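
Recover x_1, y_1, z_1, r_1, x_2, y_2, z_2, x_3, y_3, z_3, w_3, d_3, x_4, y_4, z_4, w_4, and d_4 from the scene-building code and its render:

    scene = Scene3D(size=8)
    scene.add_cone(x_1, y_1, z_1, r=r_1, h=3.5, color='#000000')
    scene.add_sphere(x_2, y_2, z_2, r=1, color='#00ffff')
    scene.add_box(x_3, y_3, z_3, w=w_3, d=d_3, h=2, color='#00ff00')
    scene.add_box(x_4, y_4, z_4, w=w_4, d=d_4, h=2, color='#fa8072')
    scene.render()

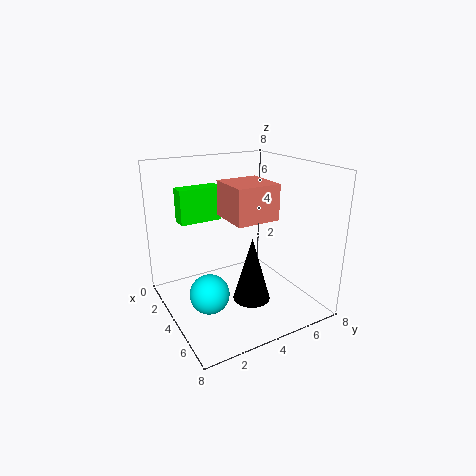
x_1 = 5.5
y_1 = 4
z_1 = 1
r_1 = 1
x_2 = 5.5
y_2 = 1.5
z_2 = 2
x_3 = 1
y_3 = 1.5
z_3 = 4.5
w_3 = 1
d_3 = 2.5
x_4 = 2.5
y_4 = 3.5
z_4 = 5
w_4 = 2.5
d_4 = 2.5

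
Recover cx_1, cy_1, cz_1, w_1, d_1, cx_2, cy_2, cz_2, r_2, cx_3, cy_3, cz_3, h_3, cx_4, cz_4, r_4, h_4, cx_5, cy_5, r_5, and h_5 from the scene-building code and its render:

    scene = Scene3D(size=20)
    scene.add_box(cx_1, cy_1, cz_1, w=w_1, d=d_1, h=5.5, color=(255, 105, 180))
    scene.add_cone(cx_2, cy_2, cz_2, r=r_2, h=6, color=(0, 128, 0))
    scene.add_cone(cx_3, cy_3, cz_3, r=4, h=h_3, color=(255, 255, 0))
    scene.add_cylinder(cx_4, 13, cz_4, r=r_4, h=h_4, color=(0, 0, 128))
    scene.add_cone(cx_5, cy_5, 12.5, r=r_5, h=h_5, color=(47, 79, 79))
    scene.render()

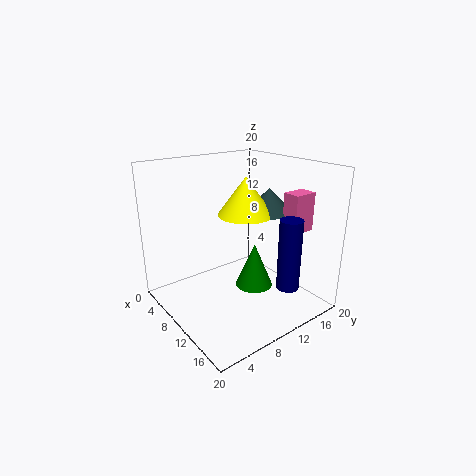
cx_1 = 12.5, cy_1 = 16, cz_1 = 10.5, w_1 = 2.5, d_1 = 3.5, cx_2 = 13, cy_2 = 10.5, cz_2 = 4, r_2 = 2.5, cx_3 = 8.5, cy_3 = 12.5, cz_3 = 12.5, h_3 = 5.5, cx_4 = 17, cz_4 = 4.5, r_4 = 1.5, h_4 = 9.5, cx_5 = 9.5, cy_5 = 16, r_5 = 3.5, h_5 = 3.5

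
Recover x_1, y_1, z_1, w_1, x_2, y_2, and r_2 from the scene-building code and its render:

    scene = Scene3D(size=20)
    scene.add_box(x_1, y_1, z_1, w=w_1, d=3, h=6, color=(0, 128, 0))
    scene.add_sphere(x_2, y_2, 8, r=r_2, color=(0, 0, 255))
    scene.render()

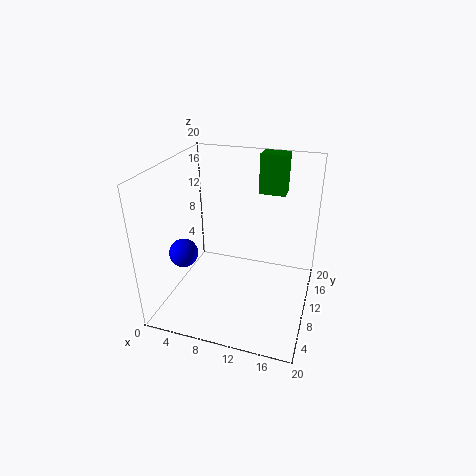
x_1 = 11, y_1 = 17, z_1 = 14, w_1 = 4, x_2 = 3, y_2 = 7, r_2 = 2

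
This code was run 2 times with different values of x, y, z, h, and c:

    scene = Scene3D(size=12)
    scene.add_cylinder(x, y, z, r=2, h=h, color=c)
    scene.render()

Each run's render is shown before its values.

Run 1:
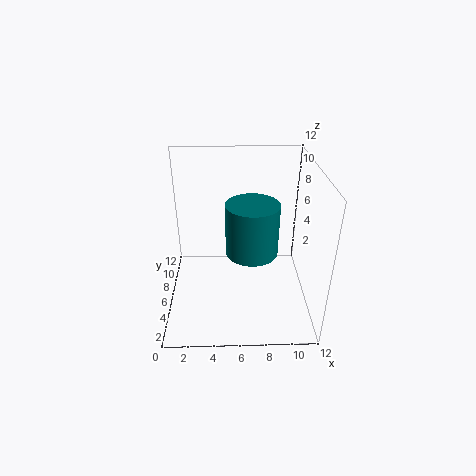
x = 7
y = 4
z = 6
h = 4
c = 'teal'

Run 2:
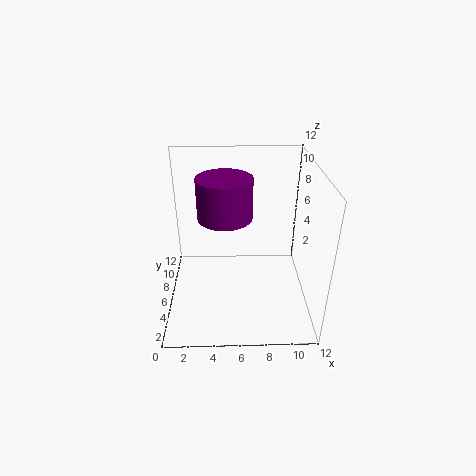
x = 5
y = 4
z = 9
h = 3
c = 'purple'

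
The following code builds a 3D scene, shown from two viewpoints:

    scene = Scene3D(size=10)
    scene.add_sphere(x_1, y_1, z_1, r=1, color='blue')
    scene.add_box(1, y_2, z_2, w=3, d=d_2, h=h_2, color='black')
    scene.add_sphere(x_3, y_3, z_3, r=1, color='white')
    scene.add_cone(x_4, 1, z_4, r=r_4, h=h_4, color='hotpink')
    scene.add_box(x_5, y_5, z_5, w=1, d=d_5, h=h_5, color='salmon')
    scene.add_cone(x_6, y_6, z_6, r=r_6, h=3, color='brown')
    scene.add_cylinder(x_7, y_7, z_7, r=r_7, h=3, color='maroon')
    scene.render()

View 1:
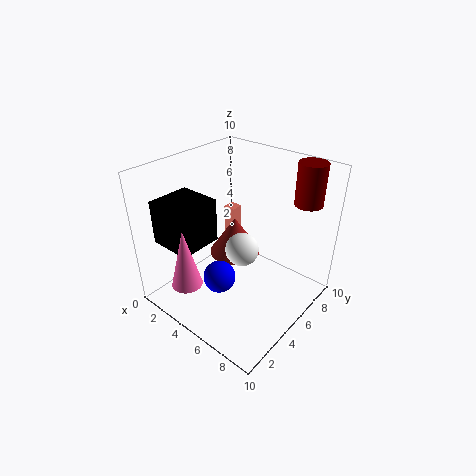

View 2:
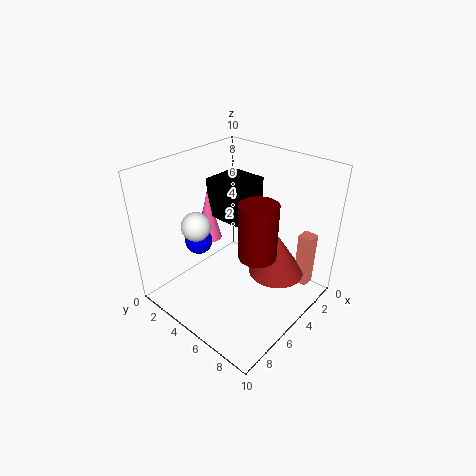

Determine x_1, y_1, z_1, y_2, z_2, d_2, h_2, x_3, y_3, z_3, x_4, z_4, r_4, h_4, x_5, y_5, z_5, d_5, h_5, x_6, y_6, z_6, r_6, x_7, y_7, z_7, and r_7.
x_1 = 6, y_1 = 2, z_1 = 4, y_2 = 1, z_2 = 5, d_2 = 3, h_2 = 3, x_3 = 7, y_3 = 3, z_3 = 6, x_4 = 4, z_4 = 3, r_4 = 1, h_4 = 4, x_5 = 1, y_5 = 8, z_5 = 1, d_5 = 1, h_5 = 4, x_6 = 3, y_6 = 7, z_6 = 2, r_6 = 2, x_7 = 8, y_7 = 9, z_7 = 7, r_7 = 1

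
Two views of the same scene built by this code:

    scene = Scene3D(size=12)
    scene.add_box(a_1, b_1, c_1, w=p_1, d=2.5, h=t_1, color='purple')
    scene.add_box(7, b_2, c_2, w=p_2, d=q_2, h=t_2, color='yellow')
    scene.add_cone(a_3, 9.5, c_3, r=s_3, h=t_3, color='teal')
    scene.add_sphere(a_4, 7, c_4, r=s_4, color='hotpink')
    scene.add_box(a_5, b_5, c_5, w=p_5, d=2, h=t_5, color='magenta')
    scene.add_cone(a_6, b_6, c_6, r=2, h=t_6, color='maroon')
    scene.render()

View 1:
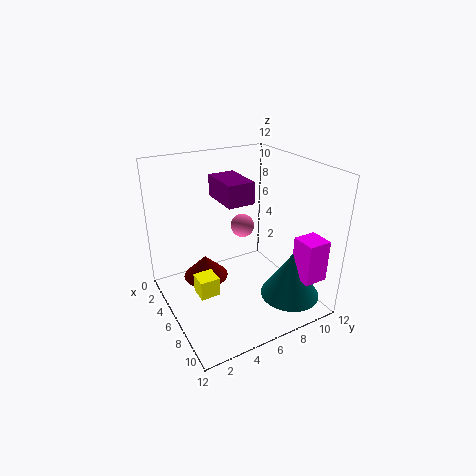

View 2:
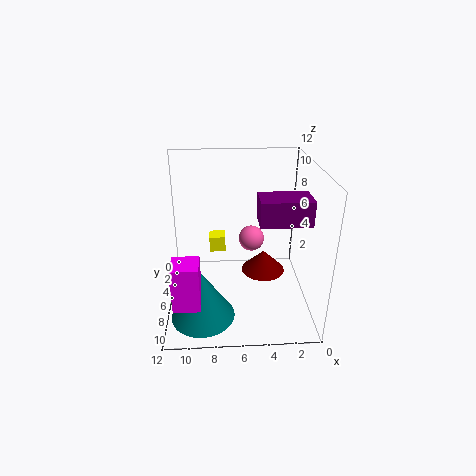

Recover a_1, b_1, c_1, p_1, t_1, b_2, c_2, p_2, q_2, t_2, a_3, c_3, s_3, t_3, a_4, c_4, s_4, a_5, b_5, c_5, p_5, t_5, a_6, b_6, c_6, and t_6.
a_1 = 0.5
b_1 = 6
c_1 = 8
p_1 = 4
t_1 = 2
b_2 = 1.5
c_2 = 3
p_2 = 1.5
q_2 = 1.5
t_2 = 1.5
a_3 = 9
c_3 = 1
s_3 = 2.5
t_3 = 4
a_4 = 5
c_4 = 6.5
s_4 = 1
a_5 = 9
b_5 = 9.5
c_5 = 3
p_5 = 2
t_5 = 3.5
a_6 = 3.5
b_6 = 4
c_6 = 1.5
t_6 = 2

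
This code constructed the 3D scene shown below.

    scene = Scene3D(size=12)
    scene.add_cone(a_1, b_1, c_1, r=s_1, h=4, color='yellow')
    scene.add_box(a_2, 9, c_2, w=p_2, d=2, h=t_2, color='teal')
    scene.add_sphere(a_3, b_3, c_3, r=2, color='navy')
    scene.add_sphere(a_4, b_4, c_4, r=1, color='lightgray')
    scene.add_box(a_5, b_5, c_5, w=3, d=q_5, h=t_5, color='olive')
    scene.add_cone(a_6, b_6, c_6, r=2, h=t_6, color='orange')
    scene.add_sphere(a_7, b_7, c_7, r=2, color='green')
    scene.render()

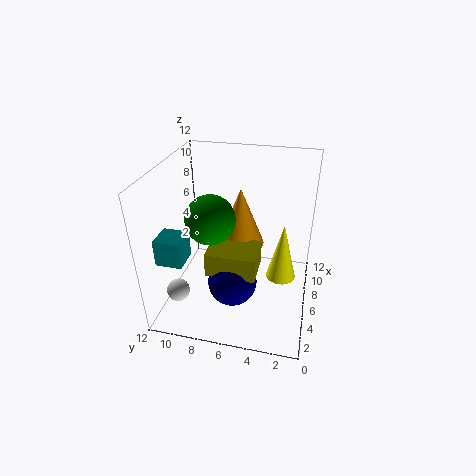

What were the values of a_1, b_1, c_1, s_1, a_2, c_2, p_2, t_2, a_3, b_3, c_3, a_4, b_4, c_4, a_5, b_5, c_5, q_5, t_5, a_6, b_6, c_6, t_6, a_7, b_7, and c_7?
a_1 = 2
b_1 = 2
c_1 = 6
s_1 = 1
a_2 = 1
c_2 = 6
p_2 = 2
t_2 = 2
a_3 = 4
b_3 = 6
c_3 = 3
a_4 = 4
b_4 = 11
c_4 = 1
a_5 = 3
b_5 = 4
c_5 = 4
q_5 = 4
t_5 = 2
a_6 = 7
b_6 = 6
c_6 = 5
t_6 = 5
a_7 = 5
b_7 = 8
c_7 = 8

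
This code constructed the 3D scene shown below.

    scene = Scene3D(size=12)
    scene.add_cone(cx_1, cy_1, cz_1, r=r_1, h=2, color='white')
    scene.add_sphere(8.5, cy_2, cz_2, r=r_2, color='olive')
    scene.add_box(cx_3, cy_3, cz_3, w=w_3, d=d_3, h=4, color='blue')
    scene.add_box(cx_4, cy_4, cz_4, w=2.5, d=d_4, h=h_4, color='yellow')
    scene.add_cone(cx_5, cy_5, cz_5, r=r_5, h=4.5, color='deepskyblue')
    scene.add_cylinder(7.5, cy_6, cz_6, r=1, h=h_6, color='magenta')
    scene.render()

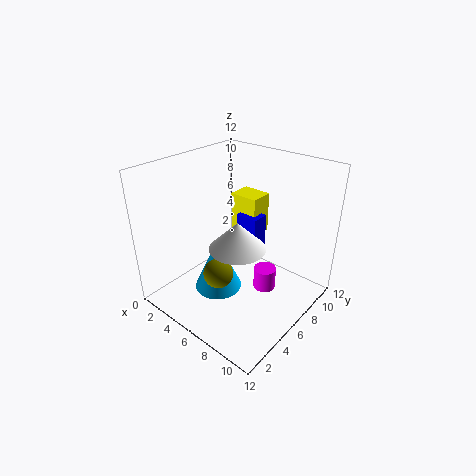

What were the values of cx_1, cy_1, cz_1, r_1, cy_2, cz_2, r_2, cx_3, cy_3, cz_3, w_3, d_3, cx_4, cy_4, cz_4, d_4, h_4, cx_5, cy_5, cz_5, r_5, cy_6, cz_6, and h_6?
cx_1 = 8.5; cy_1 = 3; cz_1 = 7.5; r_1 = 2; cy_2 = 1; cz_2 = 6.5; r_2 = 1; cx_3 = 5; cy_3 = 7; cz_3 = 3.5; w_3 = 2; d_3 = 1.5; cx_4 = 4; cy_4 = 7.5; cz_4 = 5.5; d_4 = 2; h_4 = 3.5; cx_5 = 5; cy_5 = 4.5; cz_5 = 1.5; r_5 = 2; cy_6 = 8; cz_6 = 0.5; h_6 = 2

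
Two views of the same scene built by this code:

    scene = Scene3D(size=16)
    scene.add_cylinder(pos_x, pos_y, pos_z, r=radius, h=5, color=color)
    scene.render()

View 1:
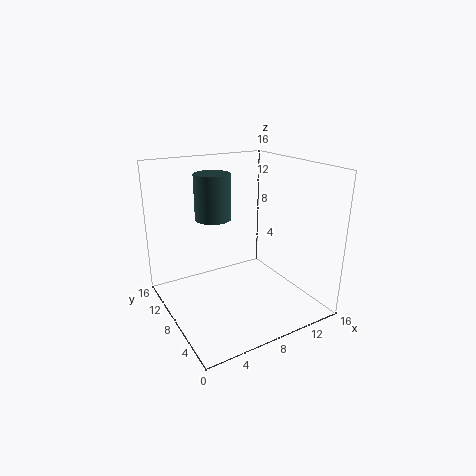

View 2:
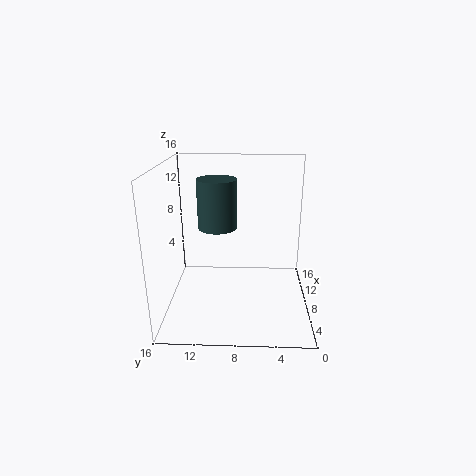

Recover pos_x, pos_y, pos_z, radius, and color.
pos_x = 6
pos_y = 10
pos_z = 10
radius = 2
color = 'darkslategray'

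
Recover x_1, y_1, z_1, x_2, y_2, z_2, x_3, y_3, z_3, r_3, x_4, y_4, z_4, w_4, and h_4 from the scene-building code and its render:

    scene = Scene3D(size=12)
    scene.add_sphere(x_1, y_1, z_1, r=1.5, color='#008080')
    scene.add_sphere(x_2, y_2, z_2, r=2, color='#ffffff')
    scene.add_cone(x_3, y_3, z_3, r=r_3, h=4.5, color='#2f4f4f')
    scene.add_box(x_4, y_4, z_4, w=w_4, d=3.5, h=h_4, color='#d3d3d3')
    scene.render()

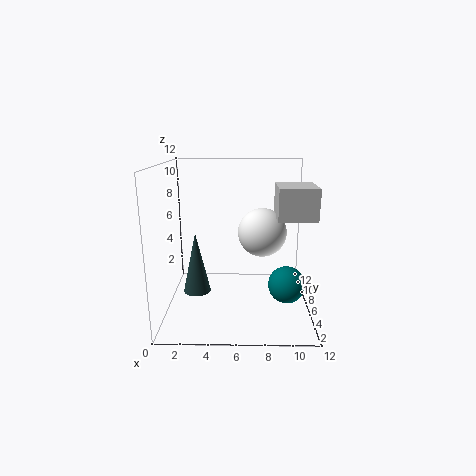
x_1 = 10; y_1 = 4.5; z_1 = 2.5; x_2 = 8; y_2 = 6; z_2 = 6.5; x_3 = 3; y_3 = 2.5; z_3 = 3; r_3 = 1; x_4 = 9; y_4 = 3.5; z_4 = 8; w_4 = 3; h_4 = 2.5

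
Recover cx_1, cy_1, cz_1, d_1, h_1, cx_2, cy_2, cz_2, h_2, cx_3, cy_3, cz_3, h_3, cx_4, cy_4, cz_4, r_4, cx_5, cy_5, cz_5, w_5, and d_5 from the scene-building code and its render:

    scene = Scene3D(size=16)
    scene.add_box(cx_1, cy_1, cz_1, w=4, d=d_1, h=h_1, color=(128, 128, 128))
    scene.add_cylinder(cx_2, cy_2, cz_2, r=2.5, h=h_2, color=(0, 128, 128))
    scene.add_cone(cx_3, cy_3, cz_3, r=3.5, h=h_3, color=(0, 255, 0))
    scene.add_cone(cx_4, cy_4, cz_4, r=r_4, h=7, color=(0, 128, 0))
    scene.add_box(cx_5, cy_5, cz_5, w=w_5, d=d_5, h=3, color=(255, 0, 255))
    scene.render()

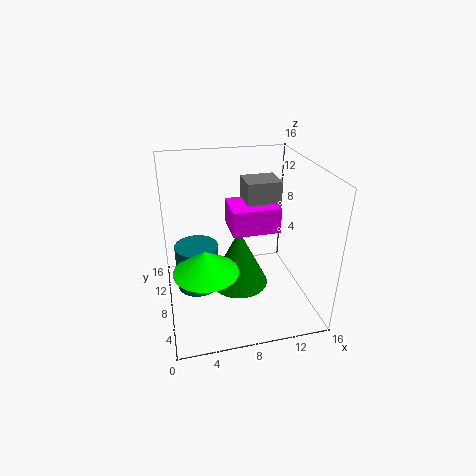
cx_1 = 9.5
cy_1 = 9.5
cz_1 = 9.5
d_1 = 3.5
h_1 = 4
cx_2 = 3.5
cy_2 = 10
cz_2 = 1
h_2 = 5.5
cx_3 = 4
cy_3 = 6
cz_3 = 5.5
h_3 = 2.5
cx_4 = 8.5
cy_4 = 9.5
cz_4 = 1
r_4 = 3.5
cx_5 = 7.5
cy_5 = 8
cz_5 = 8
w_5 = 5.5
d_5 = 4.5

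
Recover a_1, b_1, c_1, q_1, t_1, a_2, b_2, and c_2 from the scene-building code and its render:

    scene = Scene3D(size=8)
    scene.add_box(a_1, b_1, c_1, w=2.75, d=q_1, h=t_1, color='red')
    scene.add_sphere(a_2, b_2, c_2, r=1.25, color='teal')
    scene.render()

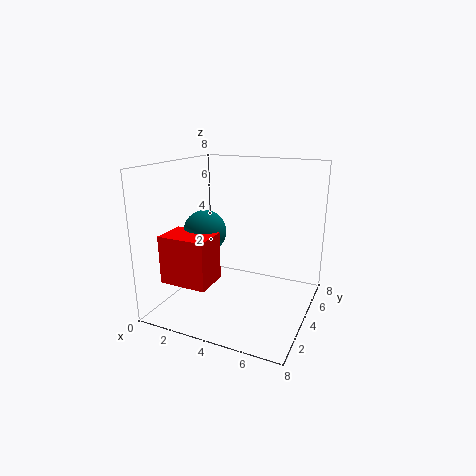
a_1 = 0.25, b_1 = 1.75, c_1 = 1.5, q_1 = 2, t_1 = 2.75, a_2 = 1.75, b_2 = 4.25, c_2 = 4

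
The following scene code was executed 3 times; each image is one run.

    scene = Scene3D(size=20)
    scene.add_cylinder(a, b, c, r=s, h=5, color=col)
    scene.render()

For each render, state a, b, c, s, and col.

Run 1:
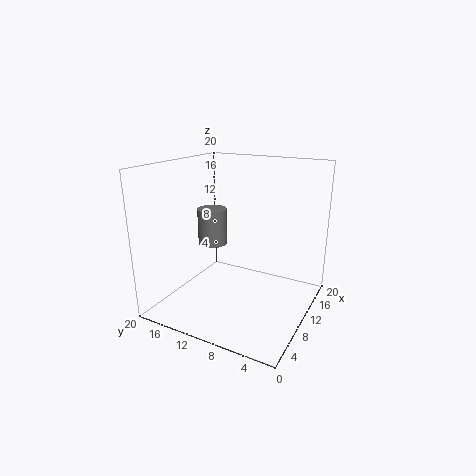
a = 9
b = 13.5
c = 9
s = 2
col = 'gray'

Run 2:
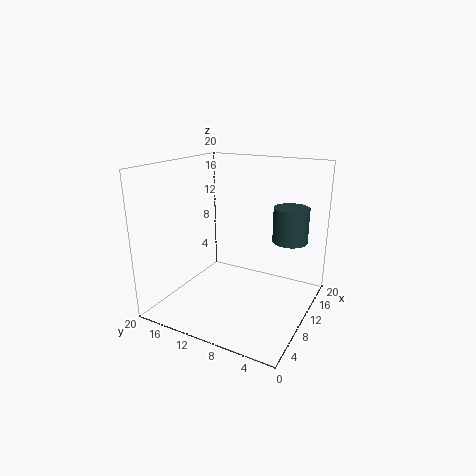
a = 14.5
b = 4
c = 9
s = 2.5
col = 'darkslategray'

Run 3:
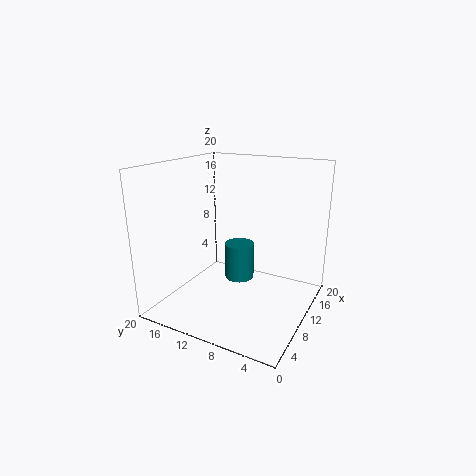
a = 9.5
b = 9.5
c = 4.5
s = 2
col = 'teal'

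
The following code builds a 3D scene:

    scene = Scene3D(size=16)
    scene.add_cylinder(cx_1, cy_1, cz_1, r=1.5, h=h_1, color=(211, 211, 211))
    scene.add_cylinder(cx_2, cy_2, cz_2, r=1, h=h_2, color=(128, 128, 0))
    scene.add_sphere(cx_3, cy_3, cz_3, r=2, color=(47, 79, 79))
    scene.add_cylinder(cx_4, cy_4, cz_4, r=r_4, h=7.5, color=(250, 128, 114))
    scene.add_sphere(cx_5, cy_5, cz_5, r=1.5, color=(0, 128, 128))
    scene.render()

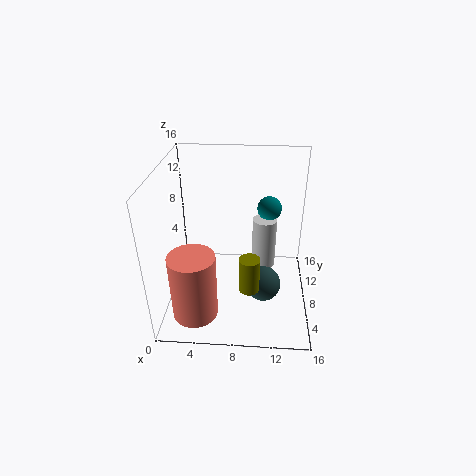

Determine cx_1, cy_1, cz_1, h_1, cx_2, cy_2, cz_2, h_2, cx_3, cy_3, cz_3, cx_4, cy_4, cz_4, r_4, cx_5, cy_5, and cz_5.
cx_1 = 11; cy_1 = 12.5; cz_1 = 1.5; h_1 = 6.5; cx_2 = 9.5; cy_2 = 2; cz_2 = 6; h_2 = 3.5; cx_3 = 11; cy_3 = 7; cz_3 = 2.5; cx_4 = 3.5; cy_4 = 4; cz_4 = 0.5; r_4 = 2.5; cx_5 = 11.5; cy_5 = 13.5; cz_5 = 9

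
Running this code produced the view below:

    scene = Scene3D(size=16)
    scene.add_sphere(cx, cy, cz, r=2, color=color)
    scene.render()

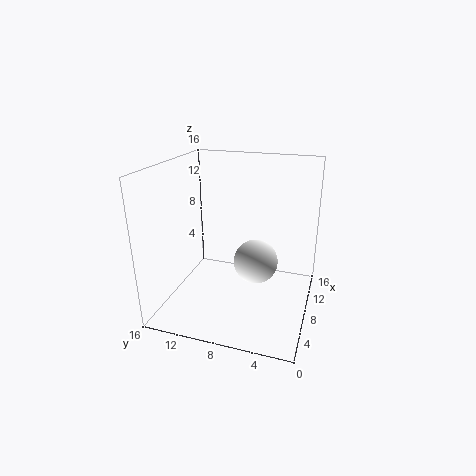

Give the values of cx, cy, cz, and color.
cx = 2.5; cy = 4.5; cz = 8.5; color = 'white'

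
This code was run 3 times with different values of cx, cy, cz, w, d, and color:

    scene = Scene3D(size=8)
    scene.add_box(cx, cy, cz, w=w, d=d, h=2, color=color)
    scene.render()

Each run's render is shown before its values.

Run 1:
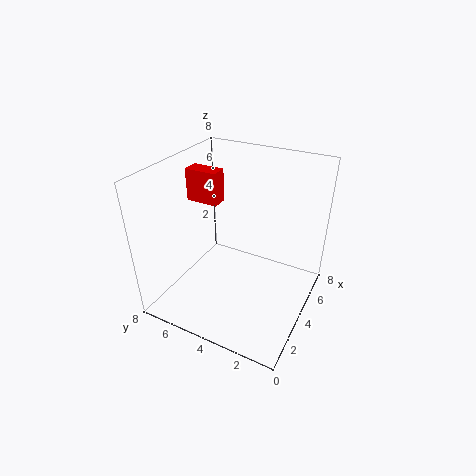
cx = 5, cy = 6, cz = 5, w = 1, d = 2, color = 'red'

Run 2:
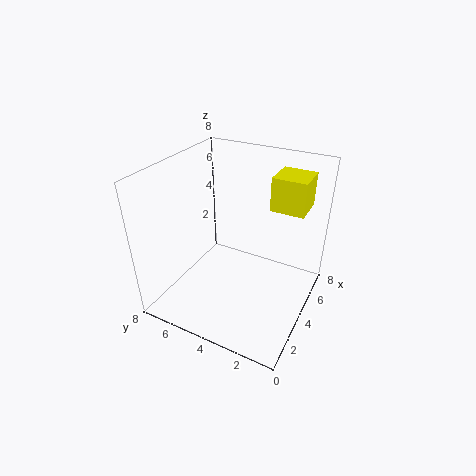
cx = 6, cy = 1, cz = 5, w = 2, d = 2, color = 'yellow'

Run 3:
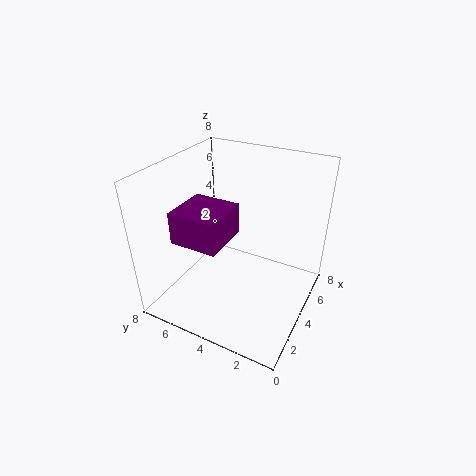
cx = 3, cy = 5, cz = 3, w = 3, d = 3, color = 'purple'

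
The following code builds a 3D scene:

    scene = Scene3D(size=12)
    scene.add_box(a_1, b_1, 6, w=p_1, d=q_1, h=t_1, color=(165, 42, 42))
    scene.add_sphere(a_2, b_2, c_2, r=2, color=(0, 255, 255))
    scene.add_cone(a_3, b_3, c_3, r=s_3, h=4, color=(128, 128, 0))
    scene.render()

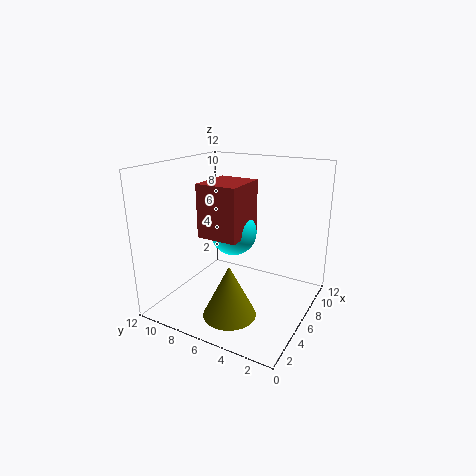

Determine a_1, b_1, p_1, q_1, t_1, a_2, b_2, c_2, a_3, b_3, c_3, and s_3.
a_1 = 4.5; b_1 = 5.5; p_1 = 4; q_1 = 3.5; t_1 = 4.5; a_2 = 7; b_2 = 7; c_2 = 6; a_3 = 2; b_3 = 4.5; c_3 = 1.5; s_3 = 2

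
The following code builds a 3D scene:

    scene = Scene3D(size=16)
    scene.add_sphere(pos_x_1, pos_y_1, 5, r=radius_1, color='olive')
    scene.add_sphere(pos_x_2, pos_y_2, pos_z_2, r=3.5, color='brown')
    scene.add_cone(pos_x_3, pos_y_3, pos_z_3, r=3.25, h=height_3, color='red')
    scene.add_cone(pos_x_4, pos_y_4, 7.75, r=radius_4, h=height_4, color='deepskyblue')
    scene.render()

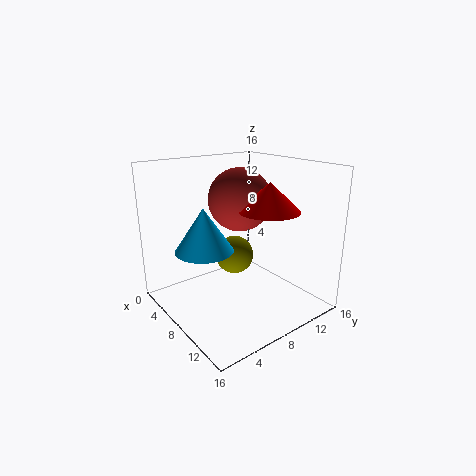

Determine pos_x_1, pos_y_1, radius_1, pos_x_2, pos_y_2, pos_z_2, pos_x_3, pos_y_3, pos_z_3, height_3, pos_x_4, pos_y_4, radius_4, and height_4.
pos_x_1 = 6, pos_y_1 = 9, radius_1 = 2.25, pos_x_2 = 7, pos_y_2 = 9, pos_z_2 = 12, pos_x_3 = 11, pos_y_3 = 9.75, pos_z_3 = 11.5, height_3 = 3, pos_x_4 = 8.25, pos_y_4 = 3.5, radius_4 = 3, height_4 = 4.5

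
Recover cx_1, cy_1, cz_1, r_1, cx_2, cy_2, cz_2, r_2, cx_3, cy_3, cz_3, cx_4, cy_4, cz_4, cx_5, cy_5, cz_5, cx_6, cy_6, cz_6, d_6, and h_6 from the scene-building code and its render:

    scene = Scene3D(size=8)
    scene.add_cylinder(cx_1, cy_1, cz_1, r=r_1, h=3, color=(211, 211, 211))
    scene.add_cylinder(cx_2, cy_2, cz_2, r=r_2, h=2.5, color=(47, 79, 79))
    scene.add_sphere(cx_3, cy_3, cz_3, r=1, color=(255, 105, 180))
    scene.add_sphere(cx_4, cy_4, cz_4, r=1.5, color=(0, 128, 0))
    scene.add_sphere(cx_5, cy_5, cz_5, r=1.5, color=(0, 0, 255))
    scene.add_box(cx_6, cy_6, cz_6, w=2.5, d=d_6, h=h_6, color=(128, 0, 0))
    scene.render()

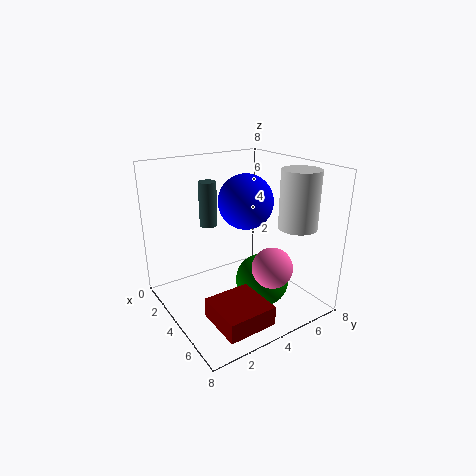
cx_1 = 6.5
cy_1 = 6
cz_1 = 5
r_1 = 1
cx_2 = 2.5
cy_2 = 3
cz_2 = 4.5
r_2 = 0.5
cx_3 = 7
cy_3 = 4
cz_3 = 3.5
cx_4 = 5
cy_4 = 5
cz_4 = 1.5
cx_5 = 4
cy_5 = 4.5
cz_5 = 6
cx_6 = 5.5
cy_6 = 1
cz_6 = 1
d_6 = 2.5
h_6 = 1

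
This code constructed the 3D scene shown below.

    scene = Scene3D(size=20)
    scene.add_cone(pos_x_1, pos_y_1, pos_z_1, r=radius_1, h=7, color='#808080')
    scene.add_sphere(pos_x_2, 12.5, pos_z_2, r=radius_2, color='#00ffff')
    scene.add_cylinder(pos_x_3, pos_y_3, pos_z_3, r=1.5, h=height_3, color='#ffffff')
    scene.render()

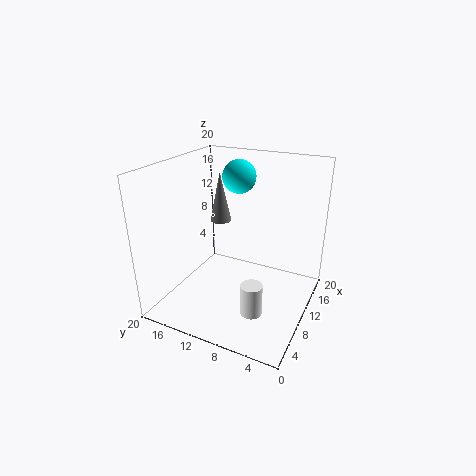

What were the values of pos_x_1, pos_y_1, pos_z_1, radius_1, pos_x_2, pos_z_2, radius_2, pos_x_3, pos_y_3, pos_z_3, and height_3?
pos_x_1 = 11.5
pos_y_1 = 13.5
pos_z_1 = 11.5
radius_1 = 1.5
pos_x_2 = 15.5
pos_z_2 = 17
radius_2 = 2.5
pos_x_3 = 7
pos_y_3 = 6.5
pos_z_3 = 0.5
height_3 = 4.5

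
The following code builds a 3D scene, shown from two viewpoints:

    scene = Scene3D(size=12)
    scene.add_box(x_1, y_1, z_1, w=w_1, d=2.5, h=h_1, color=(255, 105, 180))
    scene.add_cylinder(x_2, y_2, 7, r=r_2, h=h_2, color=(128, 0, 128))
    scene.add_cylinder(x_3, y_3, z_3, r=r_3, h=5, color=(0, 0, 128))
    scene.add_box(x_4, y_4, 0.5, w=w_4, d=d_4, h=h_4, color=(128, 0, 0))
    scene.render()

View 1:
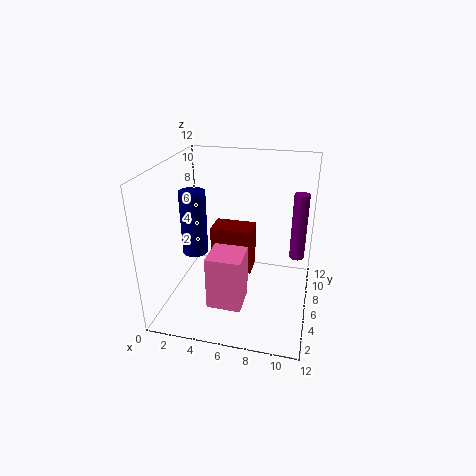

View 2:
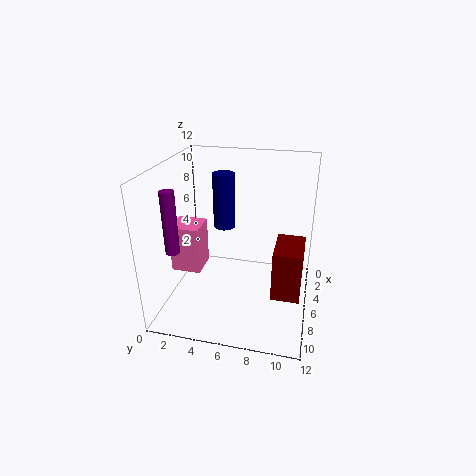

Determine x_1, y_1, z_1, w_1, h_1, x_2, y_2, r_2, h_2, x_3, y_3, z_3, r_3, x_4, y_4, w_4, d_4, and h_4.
x_1 = 5, y_1 = 0.5, z_1 = 3, w_1 = 2.5, h_1 = 4, x_2 = 11, y_2 = 2.5, r_2 = 0.5, h_2 = 4.5, x_3 = 3, y_3 = 4, z_3 = 5.5, r_3 = 1, x_4 = 2.5, y_4 = 9, w_4 = 4, d_4 = 2.5, h_4 = 4.5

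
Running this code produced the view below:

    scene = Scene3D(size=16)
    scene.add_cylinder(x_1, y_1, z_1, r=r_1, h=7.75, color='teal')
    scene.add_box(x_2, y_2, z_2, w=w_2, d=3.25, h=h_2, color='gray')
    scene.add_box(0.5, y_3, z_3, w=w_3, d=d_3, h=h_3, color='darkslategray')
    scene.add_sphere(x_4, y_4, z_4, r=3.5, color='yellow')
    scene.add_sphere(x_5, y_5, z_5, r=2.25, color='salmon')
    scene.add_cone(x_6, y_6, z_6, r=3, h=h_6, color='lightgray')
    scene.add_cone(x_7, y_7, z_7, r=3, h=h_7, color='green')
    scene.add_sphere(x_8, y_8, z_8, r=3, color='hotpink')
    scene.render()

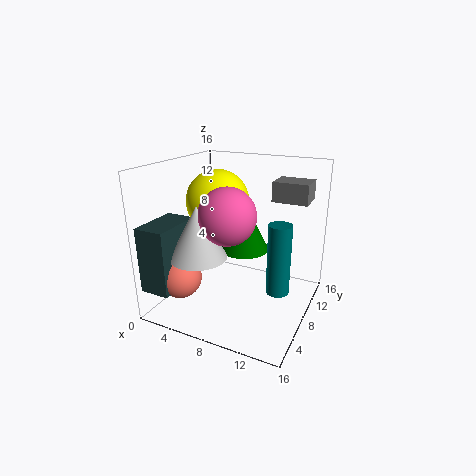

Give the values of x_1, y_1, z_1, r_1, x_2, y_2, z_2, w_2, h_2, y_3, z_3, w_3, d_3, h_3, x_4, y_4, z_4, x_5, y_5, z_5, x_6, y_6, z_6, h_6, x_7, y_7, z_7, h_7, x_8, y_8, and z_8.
x_1 = 13, y_1 = 7.5, z_1 = 2.75, r_1 = 1.25, x_2 = 10.75, y_2 = 10.75, z_2 = 11.75, w_2 = 4, h_2 = 2.25, y_3 = 0.25, z_3 = 3.5, w_3 = 3.25, d_3 = 5.5, h_3 = 7, x_4 = 5.25, y_4 = 8.5, z_4 = 11.75, x_5 = 3.75, y_5 = 2.75, z_5 = 4.75, x_6 = 5.5, y_6 = 3.75, z_6 = 7, h_6 = 5.5, x_7 = 7.25, y_7 = 11.25, z_7 = 5.25, h_7 = 6, x_8 = 8, y_8 = 5.5, z_8 = 11.25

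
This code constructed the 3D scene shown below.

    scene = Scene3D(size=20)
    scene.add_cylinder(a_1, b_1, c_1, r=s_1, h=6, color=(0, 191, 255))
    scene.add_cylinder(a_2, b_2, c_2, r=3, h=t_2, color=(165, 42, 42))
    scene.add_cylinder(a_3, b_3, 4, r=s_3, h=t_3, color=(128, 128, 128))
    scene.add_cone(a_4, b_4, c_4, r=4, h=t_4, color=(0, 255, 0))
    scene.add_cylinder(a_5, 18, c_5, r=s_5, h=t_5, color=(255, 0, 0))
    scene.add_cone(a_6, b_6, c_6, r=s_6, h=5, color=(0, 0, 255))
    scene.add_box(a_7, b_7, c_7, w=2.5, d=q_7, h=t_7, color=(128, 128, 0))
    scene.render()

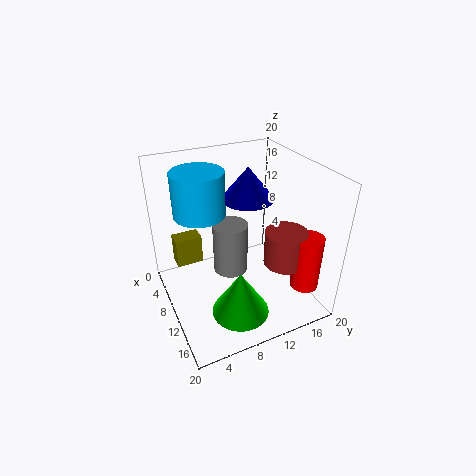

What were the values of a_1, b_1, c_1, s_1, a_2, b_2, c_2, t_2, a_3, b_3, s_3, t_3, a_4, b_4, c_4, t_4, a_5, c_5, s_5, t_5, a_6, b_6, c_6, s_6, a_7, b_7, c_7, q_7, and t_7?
a_1 = 7.5, b_1 = 5.5, c_1 = 13.5, s_1 = 3.5, a_2 = 13, b_2 = 16, c_2 = 6, t_2 = 5, a_3 = 8.5, b_3 = 9.5, s_3 = 2.5, t_3 = 7.5, a_4 = 14, b_4 = 8.5, c_4 = 0.5, t_4 = 6.5, a_5 = 15.5, c_5 = 3, s_5 = 2, t_5 = 8, a_6 = 5, b_6 = 14, c_6 = 13, s_6 = 4, a_7 = 2, b_7 = 2.5, c_7 = 3.5, q_7 = 4, t_7 = 4.5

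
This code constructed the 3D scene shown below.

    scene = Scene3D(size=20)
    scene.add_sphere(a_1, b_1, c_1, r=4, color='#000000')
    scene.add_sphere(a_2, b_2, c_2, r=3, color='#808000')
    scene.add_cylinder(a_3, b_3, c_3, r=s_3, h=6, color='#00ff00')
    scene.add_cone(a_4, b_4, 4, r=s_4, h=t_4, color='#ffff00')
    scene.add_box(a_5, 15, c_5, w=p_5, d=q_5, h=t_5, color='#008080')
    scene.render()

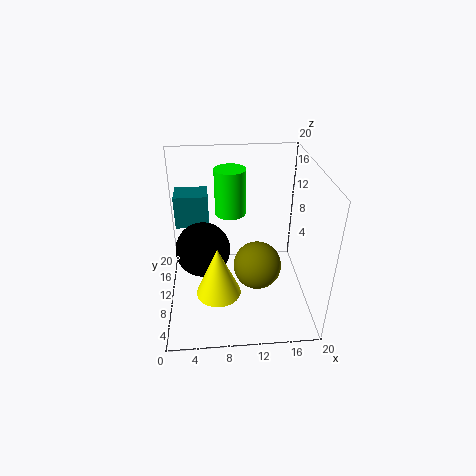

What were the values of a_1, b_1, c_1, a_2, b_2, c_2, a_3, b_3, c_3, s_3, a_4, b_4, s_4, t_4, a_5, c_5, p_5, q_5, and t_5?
a_1 = 5, b_1 = 12, c_1 = 7, a_2 = 12, b_2 = 5, c_2 = 9, a_3 = 9, b_3 = 10, c_3 = 14, s_3 = 2, a_4 = 7, b_4 = 6, s_4 = 3, t_4 = 7, a_5 = 1, c_5 = 9, p_5 = 5, q_5 = 4, t_5 = 5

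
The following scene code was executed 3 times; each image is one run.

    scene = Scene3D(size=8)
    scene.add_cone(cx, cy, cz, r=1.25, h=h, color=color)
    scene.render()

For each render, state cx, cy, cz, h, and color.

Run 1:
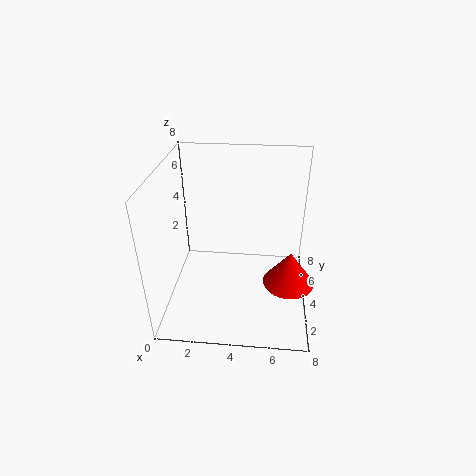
cx = 6.75; cy = 1.75; cz = 3; h = 1.75; color = 'red'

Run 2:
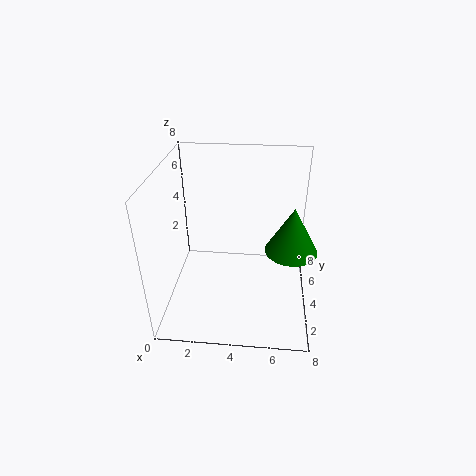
cx = 6.75; cy = 2; cz = 4.75; h = 2.25; color = 'green'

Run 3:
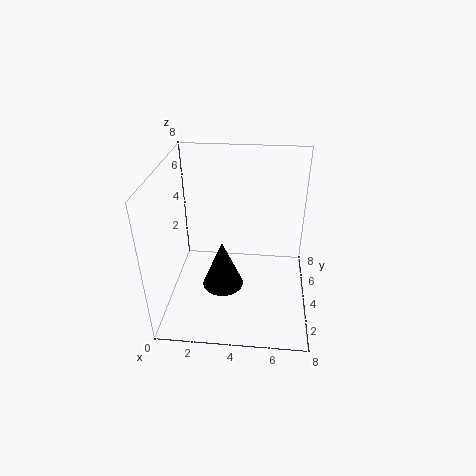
cx = 3; cy = 4.5; cz = 0.25; h = 3; color = 'black'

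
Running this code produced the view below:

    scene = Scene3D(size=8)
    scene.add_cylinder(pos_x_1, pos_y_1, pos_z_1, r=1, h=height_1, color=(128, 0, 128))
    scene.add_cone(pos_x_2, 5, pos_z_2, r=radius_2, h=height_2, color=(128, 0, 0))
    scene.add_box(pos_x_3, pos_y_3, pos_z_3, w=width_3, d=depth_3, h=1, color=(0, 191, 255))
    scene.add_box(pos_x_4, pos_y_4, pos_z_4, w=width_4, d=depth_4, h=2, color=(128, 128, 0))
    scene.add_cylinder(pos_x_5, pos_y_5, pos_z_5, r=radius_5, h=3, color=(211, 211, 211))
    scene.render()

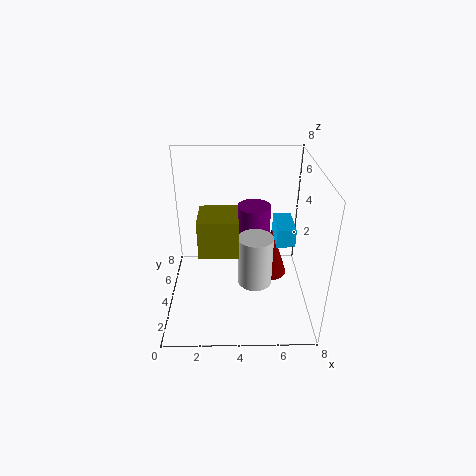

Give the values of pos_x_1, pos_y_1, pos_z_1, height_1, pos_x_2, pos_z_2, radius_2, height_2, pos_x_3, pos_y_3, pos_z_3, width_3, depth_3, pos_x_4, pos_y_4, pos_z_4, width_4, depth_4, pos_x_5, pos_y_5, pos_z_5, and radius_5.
pos_x_1 = 5
pos_y_1 = 6
pos_z_1 = 3
height_1 = 2
pos_x_2 = 6
pos_z_2 = 1
radius_2 = 1
height_2 = 3
pos_x_3 = 6
pos_y_3 = 3
pos_z_3 = 4
width_3 = 1
depth_3 = 2
pos_x_4 = 2
pos_y_4 = 2
pos_z_4 = 4
width_4 = 2
depth_4 = 2
pos_x_5 = 5
pos_y_5 = 4
pos_z_5 = 1
radius_5 = 1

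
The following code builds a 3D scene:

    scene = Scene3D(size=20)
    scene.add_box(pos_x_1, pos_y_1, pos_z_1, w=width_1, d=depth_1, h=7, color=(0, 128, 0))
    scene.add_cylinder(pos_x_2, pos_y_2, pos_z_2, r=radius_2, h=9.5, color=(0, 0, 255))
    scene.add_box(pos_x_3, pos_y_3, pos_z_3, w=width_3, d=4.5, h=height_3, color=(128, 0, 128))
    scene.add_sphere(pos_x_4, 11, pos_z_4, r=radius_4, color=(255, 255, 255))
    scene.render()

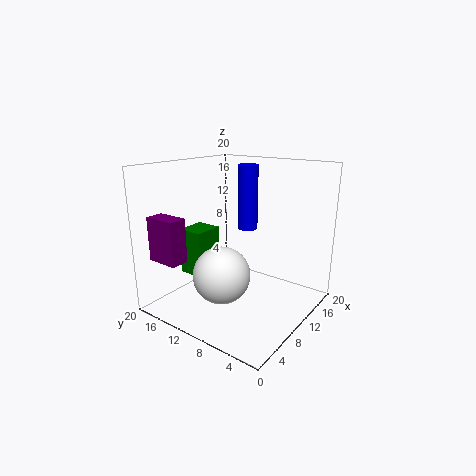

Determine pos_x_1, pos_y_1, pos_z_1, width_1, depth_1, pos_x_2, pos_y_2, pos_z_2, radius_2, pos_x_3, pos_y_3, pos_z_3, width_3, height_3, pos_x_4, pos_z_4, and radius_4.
pos_x_1 = 8, pos_y_1 = 15.5, pos_z_1 = 3, width_1 = 4.5, depth_1 = 4, pos_x_2 = 14.5, pos_y_2 = 11.5, pos_z_2 = 10, radius_2 = 1.5, pos_x_3 = 1.5, pos_y_3 = 14, pos_z_3 = 7.5, width_3 = 2.5, height_3 = 6, pos_x_4 = 7.5, pos_z_4 = 5, radius_4 = 4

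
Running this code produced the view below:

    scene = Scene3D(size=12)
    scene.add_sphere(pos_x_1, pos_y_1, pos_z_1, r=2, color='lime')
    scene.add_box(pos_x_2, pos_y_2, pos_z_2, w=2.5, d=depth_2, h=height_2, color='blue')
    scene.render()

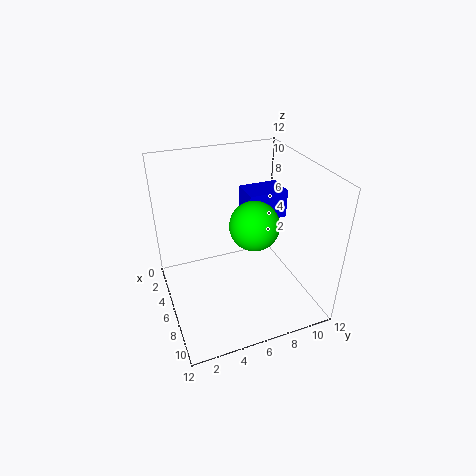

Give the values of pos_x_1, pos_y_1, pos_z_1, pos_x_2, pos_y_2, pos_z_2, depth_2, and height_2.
pos_x_1 = 7, pos_y_1 = 7, pos_z_1 = 7.5, pos_x_2 = 2.5, pos_y_2 = 7.5, pos_z_2 = 6.5, depth_2 = 3.5, height_2 = 2.5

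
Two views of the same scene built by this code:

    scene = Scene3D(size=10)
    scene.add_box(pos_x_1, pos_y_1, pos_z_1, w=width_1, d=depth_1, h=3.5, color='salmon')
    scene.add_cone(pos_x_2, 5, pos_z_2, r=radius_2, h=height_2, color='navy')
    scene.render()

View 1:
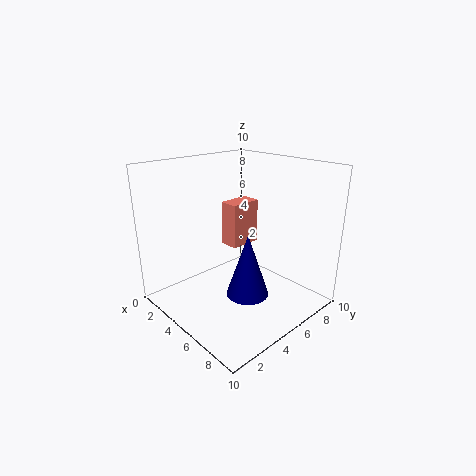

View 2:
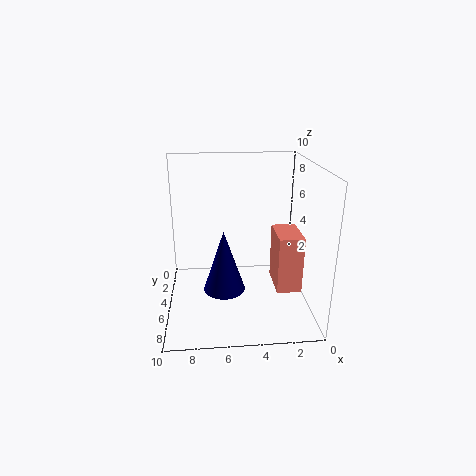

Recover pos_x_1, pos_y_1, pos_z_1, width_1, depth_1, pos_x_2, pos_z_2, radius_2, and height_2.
pos_x_1 = 1.5, pos_y_1 = 6.5, pos_z_1 = 3, width_1 = 1.5, depth_1 = 2.5, pos_x_2 = 6, pos_z_2 = 1, radius_2 = 1.5, height_2 = 4.5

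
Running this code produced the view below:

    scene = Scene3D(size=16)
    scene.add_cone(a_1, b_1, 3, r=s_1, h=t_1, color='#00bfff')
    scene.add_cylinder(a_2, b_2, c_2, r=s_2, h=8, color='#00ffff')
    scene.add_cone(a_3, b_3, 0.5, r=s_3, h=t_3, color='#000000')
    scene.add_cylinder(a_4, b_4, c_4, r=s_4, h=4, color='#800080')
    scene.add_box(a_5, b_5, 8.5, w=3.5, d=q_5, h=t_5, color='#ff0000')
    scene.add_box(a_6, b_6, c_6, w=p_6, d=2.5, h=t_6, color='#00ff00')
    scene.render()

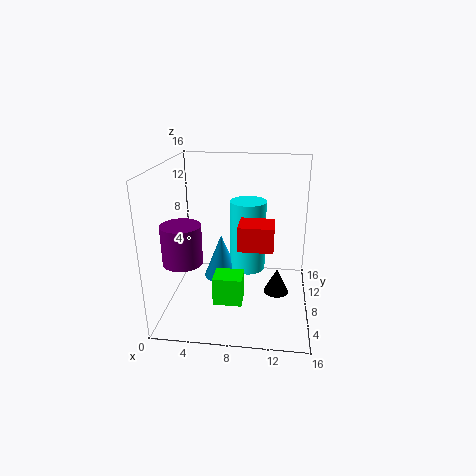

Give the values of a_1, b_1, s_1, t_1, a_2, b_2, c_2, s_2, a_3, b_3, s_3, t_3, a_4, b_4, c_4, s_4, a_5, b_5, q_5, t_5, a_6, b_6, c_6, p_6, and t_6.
a_1 = 6; b_1 = 8.5; s_1 = 2; t_1 = 5; a_2 = 9; b_2 = 9; c_2 = 4; s_2 = 2; a_3 = 12.5; b_3 = 9.5; s_3 = 1.5; t_3 = 3; a_4 = 3; b_4 = 3.5; c_4 = 7; s_4 = 2; a_5 = 8.5; b_5 = 3.5; q_5 = 3; t_5 = 2.5; a_6 = 6; b_6 = 3; c_6 = 2.5; p_6 = 3; t_6 = 3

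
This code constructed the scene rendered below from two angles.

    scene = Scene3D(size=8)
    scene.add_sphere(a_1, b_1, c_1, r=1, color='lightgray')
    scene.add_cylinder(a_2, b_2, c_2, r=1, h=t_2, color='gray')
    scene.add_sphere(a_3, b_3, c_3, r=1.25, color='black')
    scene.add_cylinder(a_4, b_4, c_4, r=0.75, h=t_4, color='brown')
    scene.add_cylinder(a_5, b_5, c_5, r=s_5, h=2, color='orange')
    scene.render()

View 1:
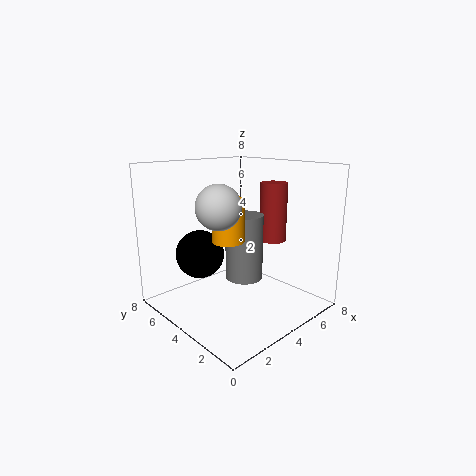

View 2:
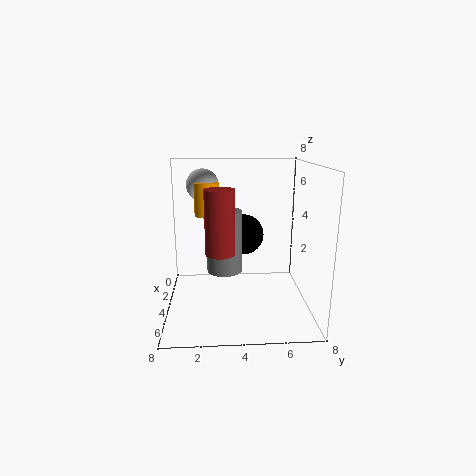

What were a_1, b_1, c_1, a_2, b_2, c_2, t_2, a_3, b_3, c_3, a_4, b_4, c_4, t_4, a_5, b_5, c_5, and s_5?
a_1 = 1; b_1 = 2; c_1 = 6.5; a_2 = 3.75; b_2 = 3.25; c_2 = 2; t_2 = 3.5; a_3 = 1.75; b_3 = 4.5; c_3 = 3.5; a_4 = 5.75; b_4 = 3; c_4 = 3.75; t_4 = 3.25; a_5 = 1.75; b_5 = 2.25; c_5 = 4.75; s_5 = 0.75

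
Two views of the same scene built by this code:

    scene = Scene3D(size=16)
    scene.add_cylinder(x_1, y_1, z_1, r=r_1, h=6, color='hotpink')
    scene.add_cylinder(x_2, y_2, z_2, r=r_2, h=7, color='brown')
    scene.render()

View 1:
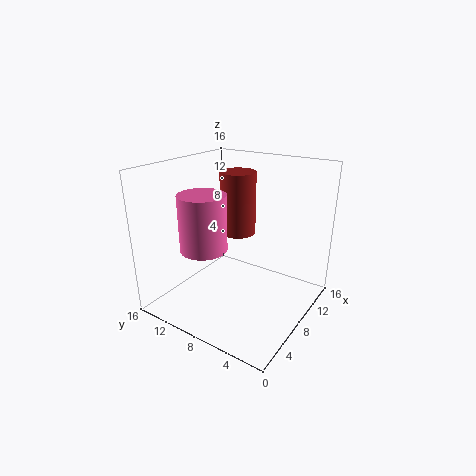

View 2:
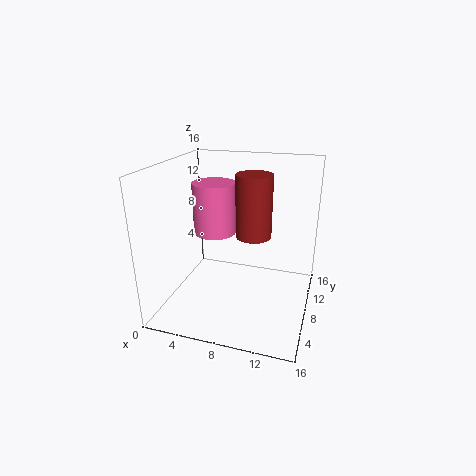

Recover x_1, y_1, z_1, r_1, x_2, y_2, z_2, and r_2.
x_1 = 4.5
y_1 = 10
z_1 = 7.5
r_1 = 2.5
x_2 = 9.5
y_2 = 9
z_2 = 8
r_2 = 2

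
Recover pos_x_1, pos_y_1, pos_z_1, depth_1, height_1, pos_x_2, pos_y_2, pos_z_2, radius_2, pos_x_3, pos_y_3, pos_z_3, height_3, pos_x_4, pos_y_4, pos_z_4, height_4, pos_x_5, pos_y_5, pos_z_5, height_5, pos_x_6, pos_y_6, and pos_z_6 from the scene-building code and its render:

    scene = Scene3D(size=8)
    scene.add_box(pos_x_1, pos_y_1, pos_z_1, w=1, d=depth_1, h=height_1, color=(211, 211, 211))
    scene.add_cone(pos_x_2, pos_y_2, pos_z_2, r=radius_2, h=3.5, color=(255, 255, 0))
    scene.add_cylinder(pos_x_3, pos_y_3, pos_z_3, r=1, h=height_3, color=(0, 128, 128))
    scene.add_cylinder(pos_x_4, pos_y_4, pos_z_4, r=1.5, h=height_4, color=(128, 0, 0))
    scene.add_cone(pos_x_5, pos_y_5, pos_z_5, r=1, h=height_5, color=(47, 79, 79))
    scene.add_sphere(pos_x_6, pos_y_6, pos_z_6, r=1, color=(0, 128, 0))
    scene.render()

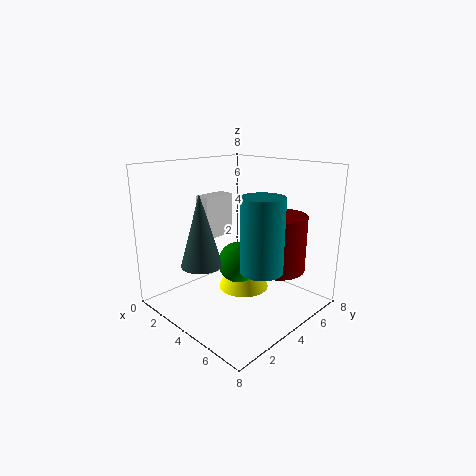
pos_x_1 = 1; pos_y_1 = 3.5; pos_z_1 = 3.5; depth_1 = 2; height_1 = 2.5; pos_x_2 = 3.5; pos_y_2 = 5; pos_z_2 = 0.5; radius_2 = 1.5; pos_x_3 = 7; pos_y_3 = 2.5; pos_z_3 = 3.5; height_3 = 3.5; pos_x_4 = 6; pos_y_4 = 5; pos_z_4 = 2.5; height_4 = 3; pos_x_5 = 4.5; pos_y_5 = 1; pos_z_5 = 3.5; height_5 = 3.5; pos_x_6 = 5.5; pos_y_6 = 2.5; pos_z_6 = 3.5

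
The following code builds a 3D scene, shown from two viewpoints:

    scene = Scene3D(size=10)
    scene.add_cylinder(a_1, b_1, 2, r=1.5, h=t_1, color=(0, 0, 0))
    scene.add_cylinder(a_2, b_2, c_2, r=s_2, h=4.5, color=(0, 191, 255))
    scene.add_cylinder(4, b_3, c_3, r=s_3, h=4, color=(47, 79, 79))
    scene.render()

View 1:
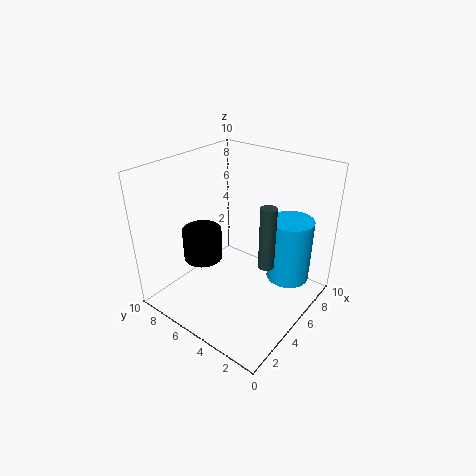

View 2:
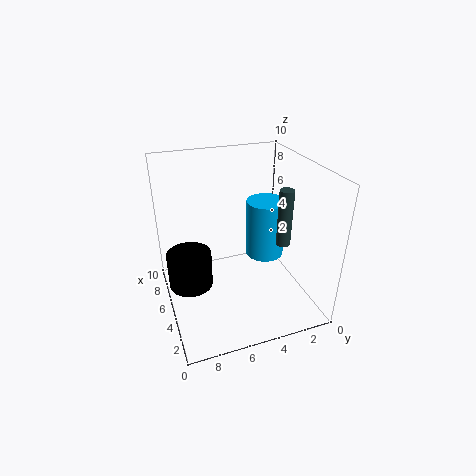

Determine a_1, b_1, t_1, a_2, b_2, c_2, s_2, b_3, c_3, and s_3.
a_1 = 5; b_1 = 8.5; t_1 = 2.5; a_2 = 7; b_2 = 2; c_2 = 2; s_2 = 1.5; b_3 = 2; c_3 = 4.5; s_3 = 0.5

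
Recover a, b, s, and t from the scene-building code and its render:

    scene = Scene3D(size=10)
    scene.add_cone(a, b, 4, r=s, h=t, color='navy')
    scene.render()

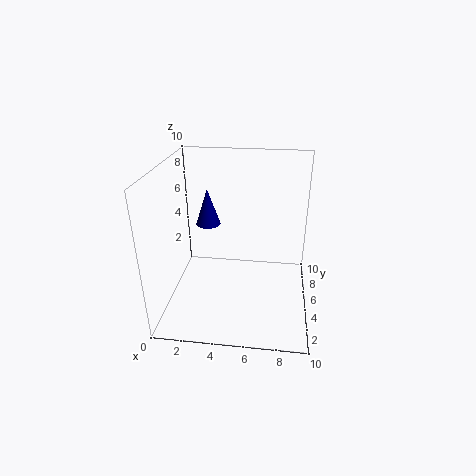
a = 2
b = 9
s = 1
t = 3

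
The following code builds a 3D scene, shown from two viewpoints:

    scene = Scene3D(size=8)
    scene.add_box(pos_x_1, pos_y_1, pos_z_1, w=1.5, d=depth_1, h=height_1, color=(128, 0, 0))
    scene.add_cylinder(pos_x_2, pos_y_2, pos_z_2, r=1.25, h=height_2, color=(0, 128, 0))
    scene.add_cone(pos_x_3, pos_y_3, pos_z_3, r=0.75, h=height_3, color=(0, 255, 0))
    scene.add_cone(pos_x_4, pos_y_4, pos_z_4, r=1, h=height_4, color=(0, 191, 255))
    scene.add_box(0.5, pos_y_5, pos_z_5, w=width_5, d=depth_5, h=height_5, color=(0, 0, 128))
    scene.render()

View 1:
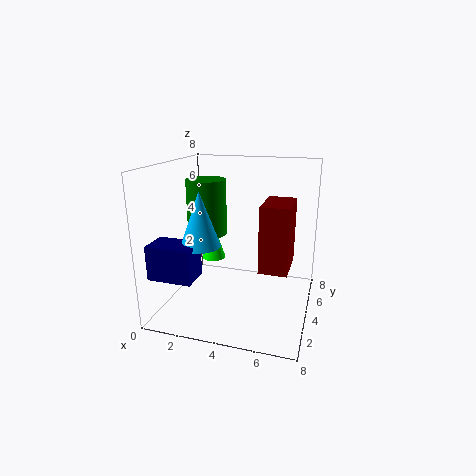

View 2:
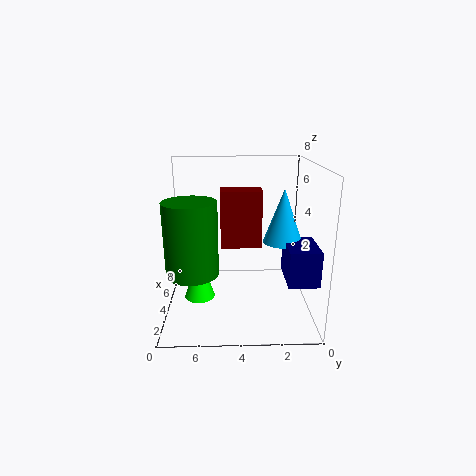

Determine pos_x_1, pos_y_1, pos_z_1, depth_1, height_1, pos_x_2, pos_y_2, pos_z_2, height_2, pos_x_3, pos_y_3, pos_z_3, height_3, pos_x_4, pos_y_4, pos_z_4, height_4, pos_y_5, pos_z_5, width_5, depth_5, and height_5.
pos_x_1 = 5.5, pos_y_1 = 2.5, pos_z_1 = 2.75, depth_1 = 2.5, height_1 = 3.5, pos_x_2 = 1.25, pos_y_2 = 6.25, pos_z_2 = 3.25, height_2 = 3.5, pos_x_3 = 1.75, pos_y_3 = 6, pos_z_3 = 1.75, height_3 = 2.25, pos_x_4 = 2.75, pos_y_4 = 1.75, pos_z_4 = 4.25, height_4 = 2.75, pos_y_5 = 0.25, pos_z_5 = 2.75, width_5 = 2.25, depth_5 = 1.5, height_5 = 1.75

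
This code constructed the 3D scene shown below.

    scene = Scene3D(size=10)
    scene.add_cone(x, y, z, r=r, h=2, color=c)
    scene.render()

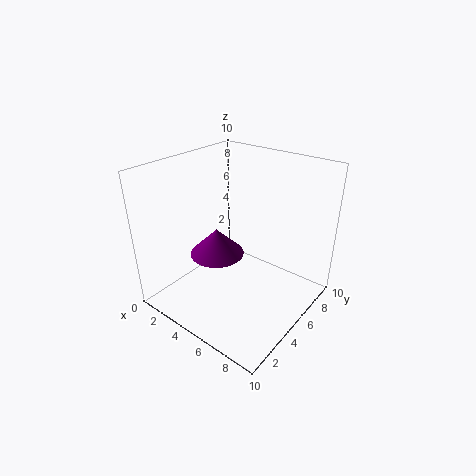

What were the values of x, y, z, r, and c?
x = 3; y = 5; z = 3; r = 2; c = 'purple'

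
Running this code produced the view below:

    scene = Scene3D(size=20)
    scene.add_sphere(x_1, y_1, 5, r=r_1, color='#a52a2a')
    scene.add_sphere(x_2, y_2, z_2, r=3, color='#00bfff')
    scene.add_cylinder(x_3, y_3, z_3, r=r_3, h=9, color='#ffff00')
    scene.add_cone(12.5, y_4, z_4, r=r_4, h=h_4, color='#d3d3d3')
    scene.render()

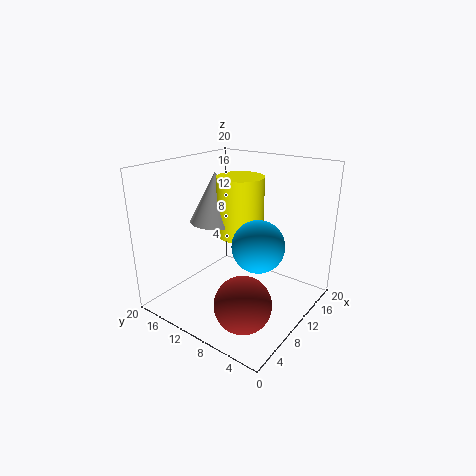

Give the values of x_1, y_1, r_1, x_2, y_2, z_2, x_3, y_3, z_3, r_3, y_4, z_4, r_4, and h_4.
x_1 = 3.5
y_1 = 4.5
r_1 = 3.5
x_2 = 5
y_2 = 3.5
z_2 = 12.5
x_3 = 14
y_3 = 12.5
z_3 = 8.5
r_3 = 3.5
y_4 = 16
z_4 = 10.5
r_4 = 4
h_4 = 7.5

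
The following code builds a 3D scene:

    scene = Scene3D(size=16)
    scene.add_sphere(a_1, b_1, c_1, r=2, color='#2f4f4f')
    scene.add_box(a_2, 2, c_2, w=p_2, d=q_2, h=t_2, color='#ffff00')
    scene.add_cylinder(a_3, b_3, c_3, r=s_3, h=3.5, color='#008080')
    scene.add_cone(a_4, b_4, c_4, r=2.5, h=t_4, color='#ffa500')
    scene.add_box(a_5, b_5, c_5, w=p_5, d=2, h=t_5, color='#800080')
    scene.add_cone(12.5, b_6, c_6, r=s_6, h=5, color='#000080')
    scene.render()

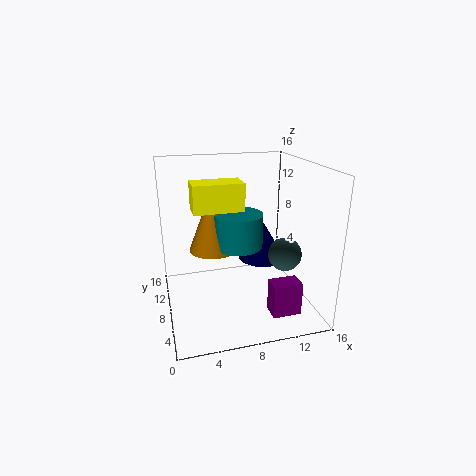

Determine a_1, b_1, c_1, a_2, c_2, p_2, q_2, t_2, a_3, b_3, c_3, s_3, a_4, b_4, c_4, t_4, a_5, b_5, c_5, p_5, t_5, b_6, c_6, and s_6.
a_1 = 14, b_1 = 8.5, c_1 = 5, a_2 = 2.5, c_2 = 13, p_2 = 4.5, q_2 = 2.5, t_2 = 2.5, a_3 = 7.5, b_3 = 6, c_3 = 8, s_3 = 2.5, a_4 = 5, b_4 = 7, c_4 = 7.5, t_4 = 6.5, a_5 = 10, b_5 = 1.5, c_5 = 1.5, p_5 = 3, t_5 = 3.5, b_6 = 12.5, c_6 = 3, s_6 = 3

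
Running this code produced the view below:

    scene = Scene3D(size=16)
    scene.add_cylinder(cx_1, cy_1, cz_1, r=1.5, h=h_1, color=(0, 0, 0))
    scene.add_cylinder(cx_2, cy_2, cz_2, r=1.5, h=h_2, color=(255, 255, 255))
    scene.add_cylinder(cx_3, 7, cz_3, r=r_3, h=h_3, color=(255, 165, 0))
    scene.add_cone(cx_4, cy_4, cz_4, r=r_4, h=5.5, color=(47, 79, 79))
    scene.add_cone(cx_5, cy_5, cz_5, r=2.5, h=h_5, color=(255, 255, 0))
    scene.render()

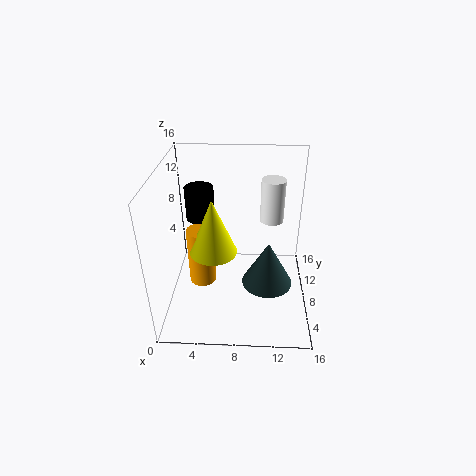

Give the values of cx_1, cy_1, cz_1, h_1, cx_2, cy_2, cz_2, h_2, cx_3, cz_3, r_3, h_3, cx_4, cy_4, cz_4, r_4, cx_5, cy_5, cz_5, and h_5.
cx_1 = 4
cy_1 = 8
cz_1 = 10.5
h_1 = 3.5
cx_2 = 12
cy_2 = 14
cz_2 = 7
h_2 = 5.5
cx_3 = 4
cz_3 = 3
r_3 = 1.5
h_3 = 6.5
cx_4 = 11.5
cy_4 = 8.5
cz_4 = 1.5
r_4 = 3
cx_5 = 5.5
cy_5 = 6
cz_5 = 7.5
h_5 = 6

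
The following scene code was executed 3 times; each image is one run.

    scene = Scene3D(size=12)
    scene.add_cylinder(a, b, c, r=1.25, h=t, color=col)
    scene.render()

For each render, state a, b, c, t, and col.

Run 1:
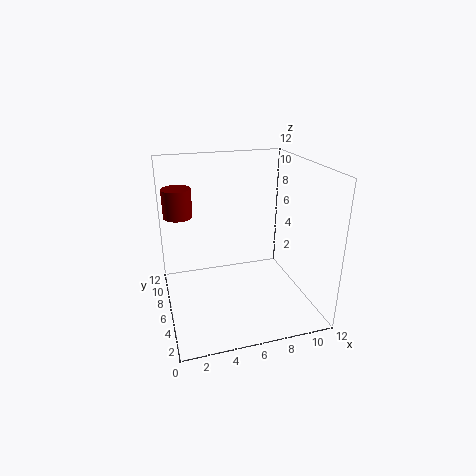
a = 1.5, b = 9, c = 7.25, t = 2.5, col = 'maroon'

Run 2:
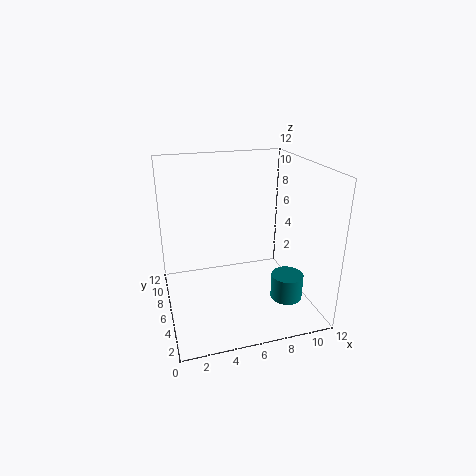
a = 9, b = 2.5, c = 2, t = 2, col = 'teal'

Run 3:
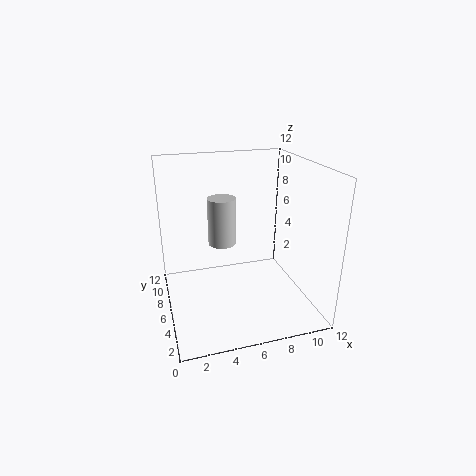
a = 5.25, b = 8.5, c = 4.5, t = 4.25, col = 'lightgray'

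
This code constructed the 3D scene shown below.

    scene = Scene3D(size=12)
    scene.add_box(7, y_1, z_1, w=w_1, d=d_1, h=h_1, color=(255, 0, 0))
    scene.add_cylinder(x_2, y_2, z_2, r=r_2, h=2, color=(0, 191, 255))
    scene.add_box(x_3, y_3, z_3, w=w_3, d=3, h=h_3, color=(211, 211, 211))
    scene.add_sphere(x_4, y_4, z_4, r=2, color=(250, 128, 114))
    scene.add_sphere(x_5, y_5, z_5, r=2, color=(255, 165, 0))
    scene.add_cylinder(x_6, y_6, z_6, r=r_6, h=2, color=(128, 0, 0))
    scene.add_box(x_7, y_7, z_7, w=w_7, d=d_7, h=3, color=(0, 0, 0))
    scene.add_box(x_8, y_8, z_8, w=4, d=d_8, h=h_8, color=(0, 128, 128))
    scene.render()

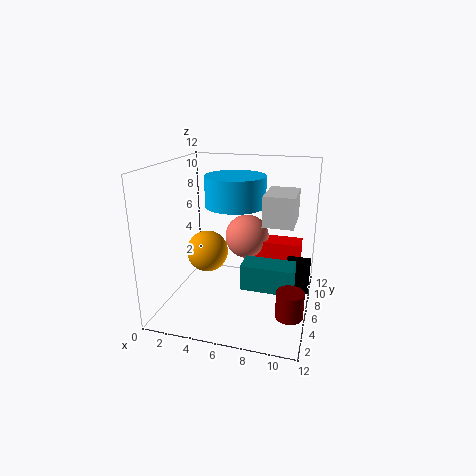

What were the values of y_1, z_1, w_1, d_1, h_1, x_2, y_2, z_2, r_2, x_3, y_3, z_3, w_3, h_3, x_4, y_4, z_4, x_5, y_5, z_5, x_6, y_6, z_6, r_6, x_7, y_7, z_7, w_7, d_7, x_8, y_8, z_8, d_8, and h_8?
y_1 = 8
z_1 = 1
w_1 = 4
d_1 = 2
h_1 = 4
x_2 = 7
y_2 = 2
z_2 = 10
r_2 = 2
x_3 = 9
y_3 = 1
z_3 = 9
w_3 = 2
h_3 = 2
x_4 = 6
y_4 = 9
z_4 = 5
x_5 = 2
y_5 = 9
z_5 = 3
x_6 = 11
y_6 = 2
z_6 = 2
r_6 = 1
x_7 = 10
y_7 = 7
z_7 = 1
w_7 = 2
d_7 = 1
x_8 = 7
y_8 = 3
z_8 = 3
d_8 = 2
h_8 = 2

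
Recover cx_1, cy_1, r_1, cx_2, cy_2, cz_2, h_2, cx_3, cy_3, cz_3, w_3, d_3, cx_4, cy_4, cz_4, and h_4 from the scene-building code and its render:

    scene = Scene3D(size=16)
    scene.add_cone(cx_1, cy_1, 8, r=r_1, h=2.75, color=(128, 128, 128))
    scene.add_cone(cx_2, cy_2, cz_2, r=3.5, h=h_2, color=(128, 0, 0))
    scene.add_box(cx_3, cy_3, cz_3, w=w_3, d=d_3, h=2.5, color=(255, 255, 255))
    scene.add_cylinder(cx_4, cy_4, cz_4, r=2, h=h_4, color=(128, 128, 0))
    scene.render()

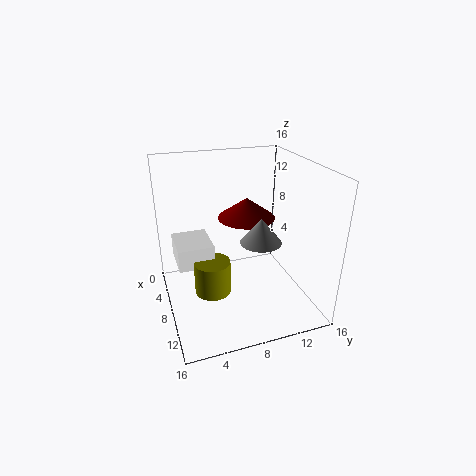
cx_1 = 9.75
cy_1 = 10
r_1 = 2.25
cx_2 = 4
cy_2 = 10.5
cz_2 = 8.5
h_2 = 2.5
cx_3 = 3.5
cy_3 = 1.25
cz_3 = 5
w_3 = 4.75
d_3 = 4
cx_4 = 8.75
cy_4 = 4.75
cz_4 = 2.25
h_4 = 3.75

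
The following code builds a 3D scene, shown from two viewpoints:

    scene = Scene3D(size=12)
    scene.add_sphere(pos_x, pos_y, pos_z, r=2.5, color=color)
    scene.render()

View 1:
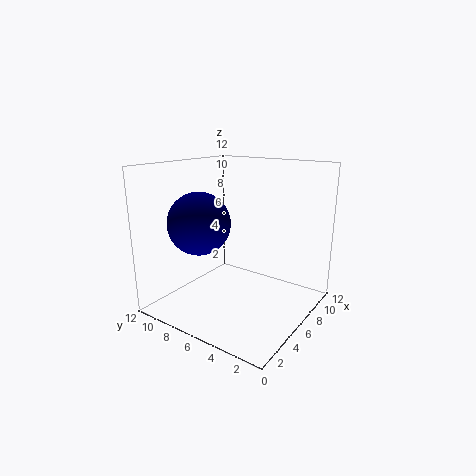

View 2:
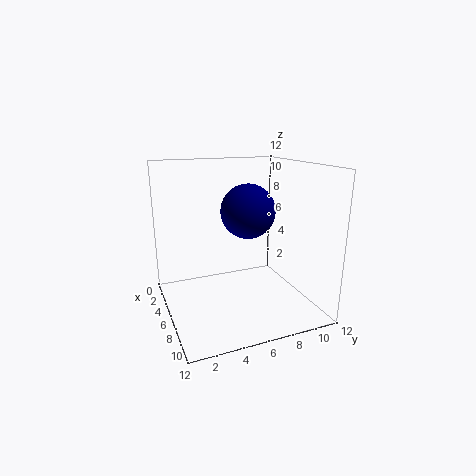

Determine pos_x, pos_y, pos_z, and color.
pos_x = 3.5, pos_y = 8, pos_z = 7.5, color = 'navy'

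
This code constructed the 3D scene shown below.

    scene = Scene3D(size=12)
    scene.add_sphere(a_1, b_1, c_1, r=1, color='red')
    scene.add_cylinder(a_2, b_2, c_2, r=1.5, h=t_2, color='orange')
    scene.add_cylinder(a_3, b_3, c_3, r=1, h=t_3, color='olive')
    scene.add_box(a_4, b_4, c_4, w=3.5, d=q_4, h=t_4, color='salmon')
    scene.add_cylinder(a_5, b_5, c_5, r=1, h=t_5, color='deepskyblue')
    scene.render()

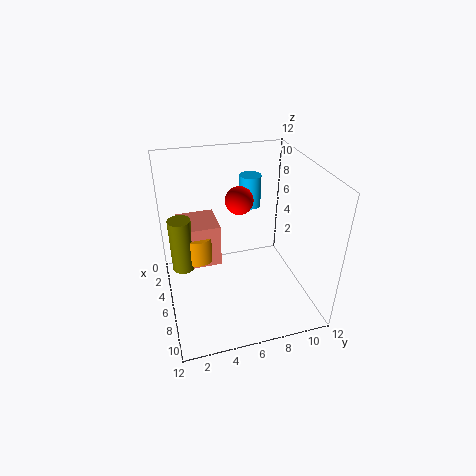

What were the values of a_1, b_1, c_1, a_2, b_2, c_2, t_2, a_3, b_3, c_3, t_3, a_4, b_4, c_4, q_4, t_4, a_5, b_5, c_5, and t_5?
a_1 = 8
b_1 = 5.5
c_1 = 10.5
a_2 = 3
b_2 = 3
c_2 = 2.5
t_2 = 2.5
a_3 = 3.5
b_3 = 1.5
c_3 = 2
t_3 = 5
a_4 = 0.5
b_4 = 1.5
c_4 = 2
q_4 = 3.5
t_4 = 4
a_5 = 1.5
b_5 = 8.5
c_5 = 6.5
t_5 = 3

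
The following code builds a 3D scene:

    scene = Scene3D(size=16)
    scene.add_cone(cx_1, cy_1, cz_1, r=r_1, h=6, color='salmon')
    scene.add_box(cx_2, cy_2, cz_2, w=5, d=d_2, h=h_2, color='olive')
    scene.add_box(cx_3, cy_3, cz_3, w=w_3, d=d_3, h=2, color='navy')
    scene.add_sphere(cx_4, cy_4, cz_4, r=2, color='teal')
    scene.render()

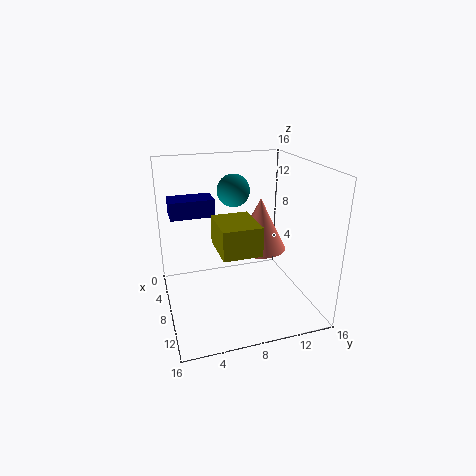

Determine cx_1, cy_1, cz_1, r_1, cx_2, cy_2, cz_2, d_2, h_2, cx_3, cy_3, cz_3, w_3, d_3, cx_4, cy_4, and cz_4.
cx_1 = 7, cy_1 = 11, cz_1 = 6, r_1 = 3, cx_2 = 8, cy_2 = 5, cz_2 = 8, d_2 = 4, h_2 = 3, cx_3 = 3, cy_3 = 1, cz_3 = 10, w_3 = 3, d_3 = 5, cx_4 = 3, cy_4 = 9, cz_4 = 12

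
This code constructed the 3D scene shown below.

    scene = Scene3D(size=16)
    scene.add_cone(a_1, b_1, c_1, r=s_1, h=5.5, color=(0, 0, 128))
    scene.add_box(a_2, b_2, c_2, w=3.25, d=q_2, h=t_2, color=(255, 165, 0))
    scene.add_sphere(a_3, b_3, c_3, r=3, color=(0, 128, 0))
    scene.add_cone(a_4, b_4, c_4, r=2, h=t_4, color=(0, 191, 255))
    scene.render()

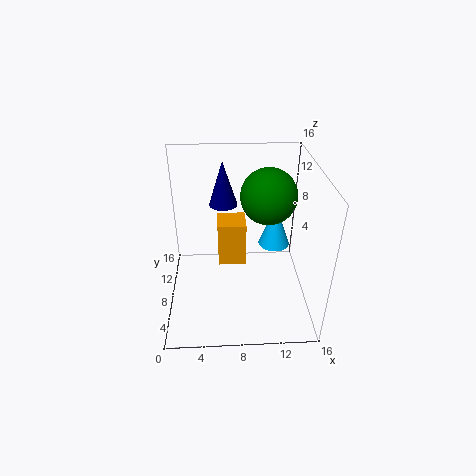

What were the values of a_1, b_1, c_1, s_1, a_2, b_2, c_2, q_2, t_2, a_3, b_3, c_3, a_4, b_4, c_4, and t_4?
a_1 = 6.5; b_1 = 13.75; c_1 = 9.25; s_1 = 1.75; a_2 = 5.75; b_2 = 8.75; c_2 = 3.75; q_2 = 3.25; t_2 = 5.25; a_3 = 11.25; b_3 = 8.5; c_3 = 12.75; a_4 = 13; b_4 = 13; c_4 = 3.75; t_4 = 5.5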